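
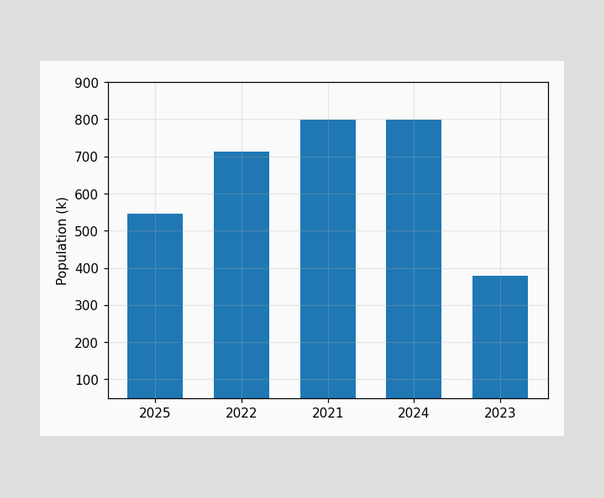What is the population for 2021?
798k

Reading along the chart's y-axis, the 2021 bar reaches 798k.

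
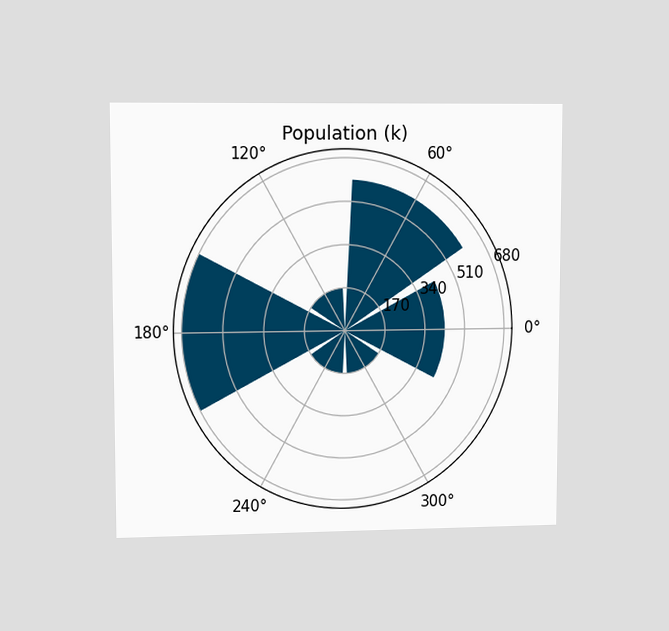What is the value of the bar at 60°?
595k

The chart is viewed at a slight angle. The bar at 60° reaches 595k on the radial axis.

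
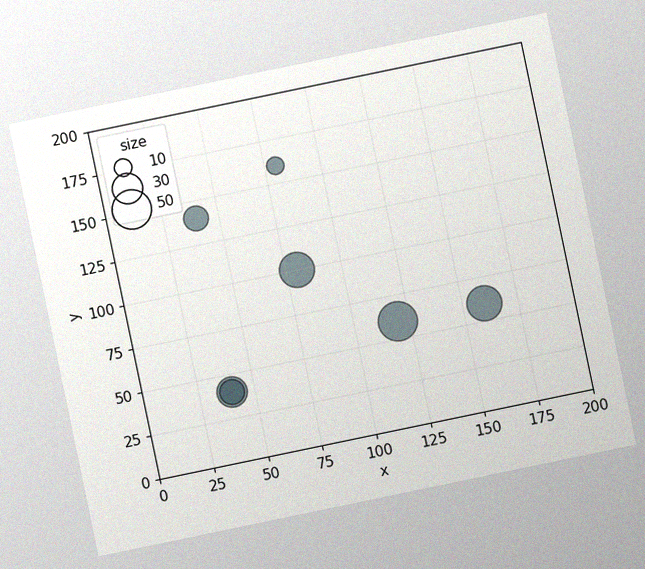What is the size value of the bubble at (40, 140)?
20

The chart is tilted about 12° counter-clockwise, with some photo noise. Matching the bubble at (40, 140) against the size legend gives 20.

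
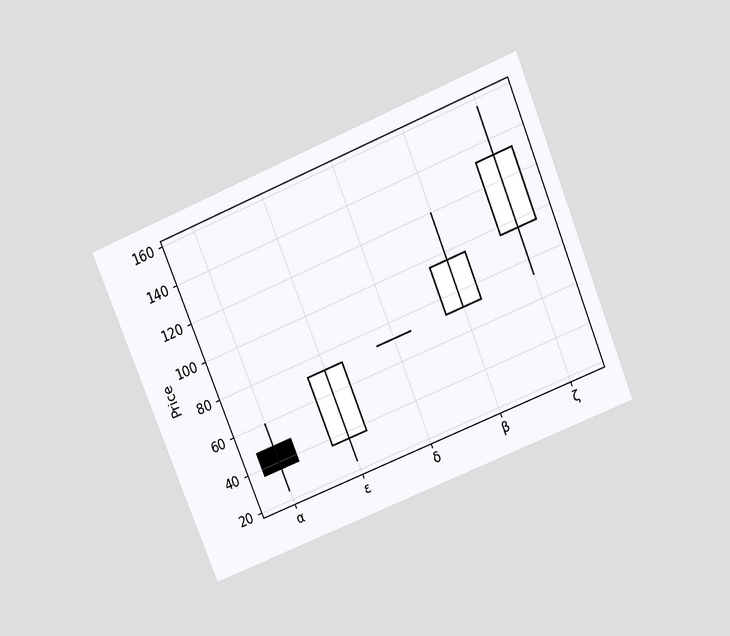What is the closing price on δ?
The chart is tilted about 22° counter-clockwise and viewed slightly from above. The δ candle closes at 72.

72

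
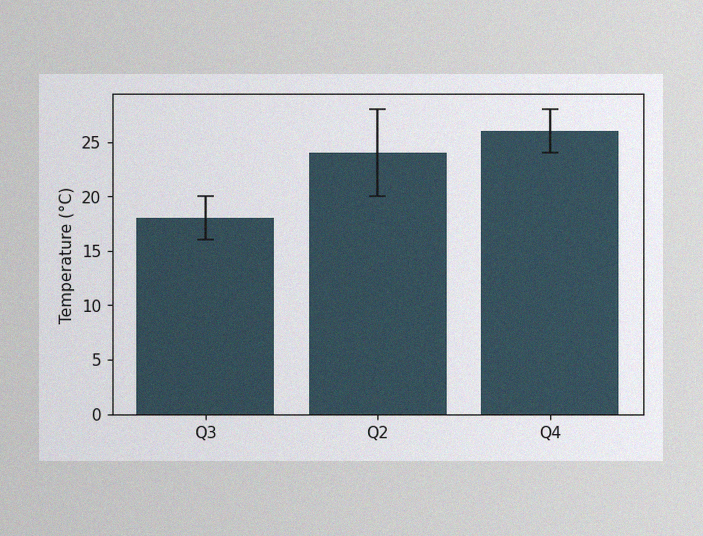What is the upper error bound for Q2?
The image has some photo noise and uneven lighting. The Q2 bar's upper whisker reaches 28°C.

28°C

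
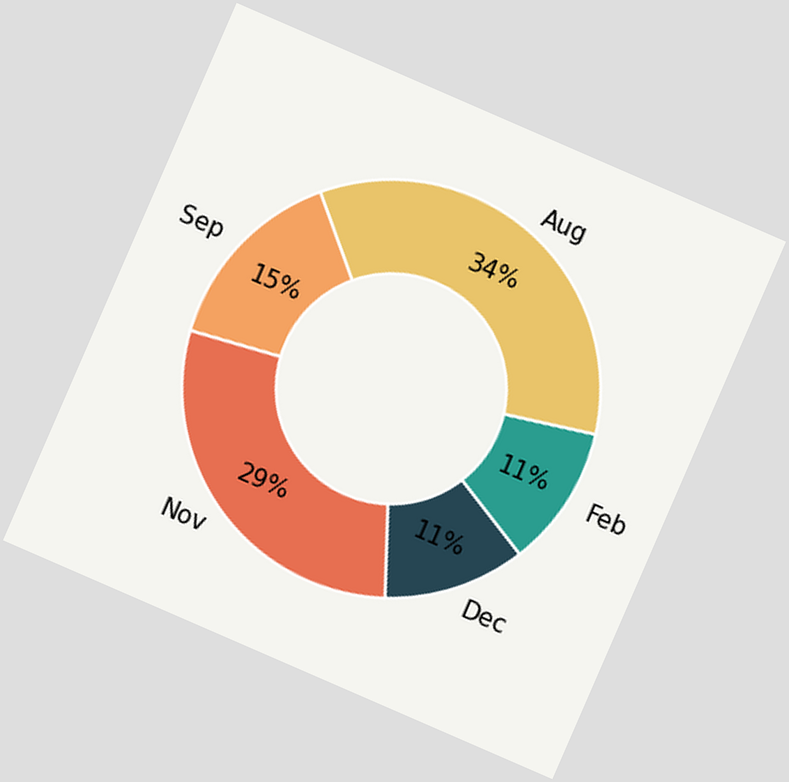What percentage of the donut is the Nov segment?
29%

The chart is tilted about 23° clockwise. The Nov segment takes up 29% of the ring.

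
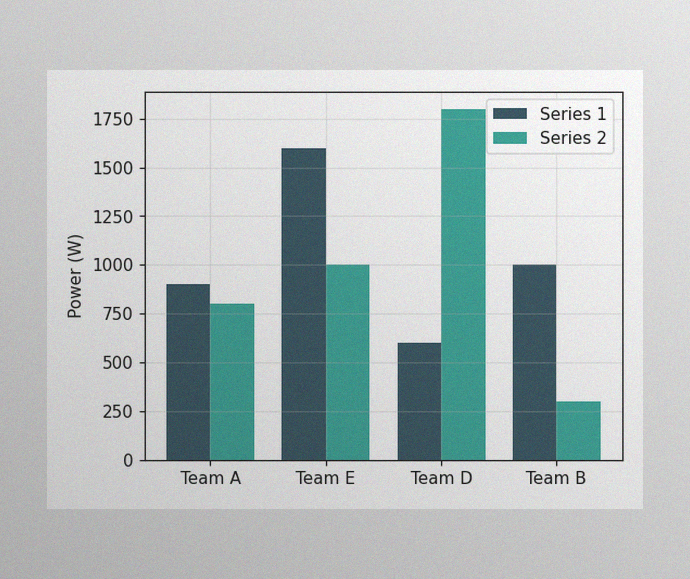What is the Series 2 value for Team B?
300W

The image has some photo noise and uneven lighting. The Series 2 bar at Team B reaches 300W on the y-axis.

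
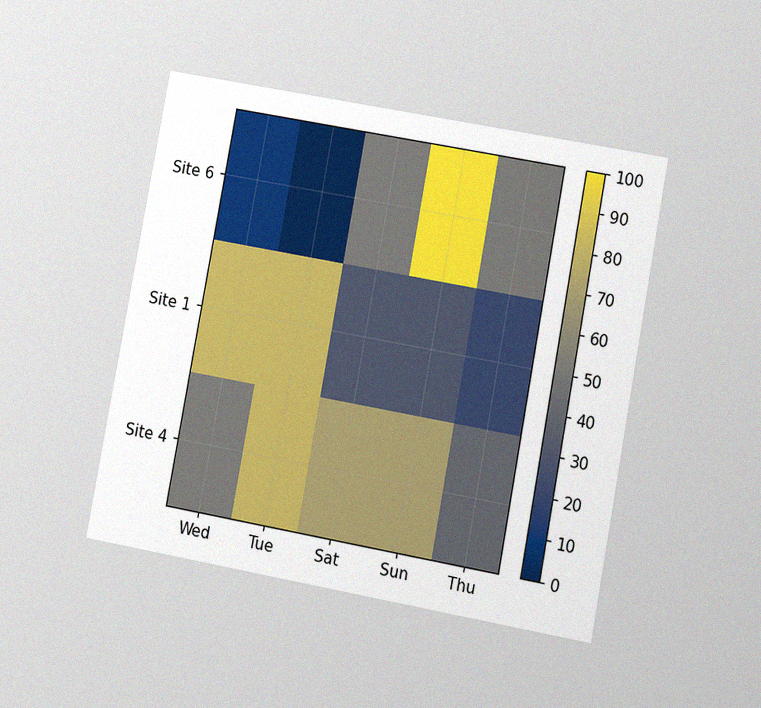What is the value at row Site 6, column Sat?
The chart is tilted about 10° clockwise and viewed at a slight angle, with some photo noise. Matching cell (Site 6, Sat) against the colorbar gives 50.

50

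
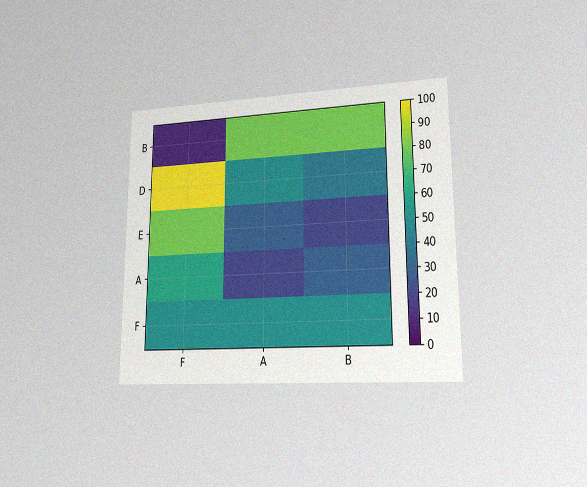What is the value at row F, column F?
The chart is viewed at a slight angle, with some photo noise. Matching cell (F, F) against the colorbar gives 50.

50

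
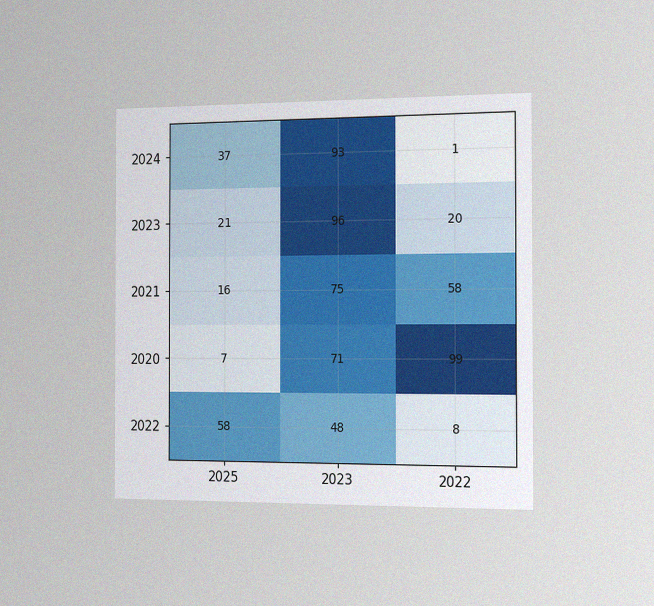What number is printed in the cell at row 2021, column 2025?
The chart is viewed slightly from the right, with some photo noise. The (2021, 2025) cell reads 16.

16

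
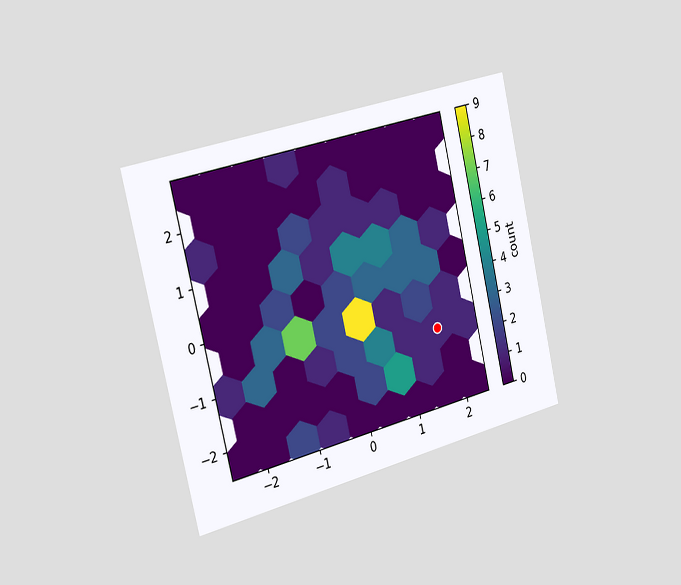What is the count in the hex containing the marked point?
1

The chart is tilted about 13° counter-clockwise and viewed slightly from the left. The marked hex reads 1 on the colorbar.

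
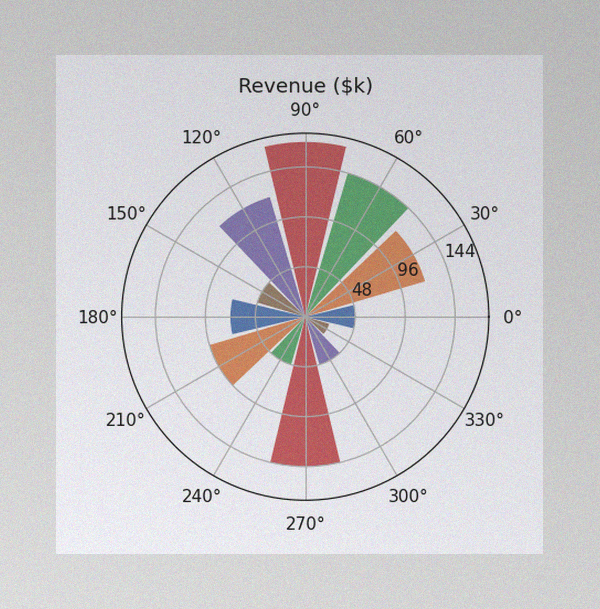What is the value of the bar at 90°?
The image has some photo noise and uneven lighting. The bar at 90° reaches $168k on the radial axis.

$168k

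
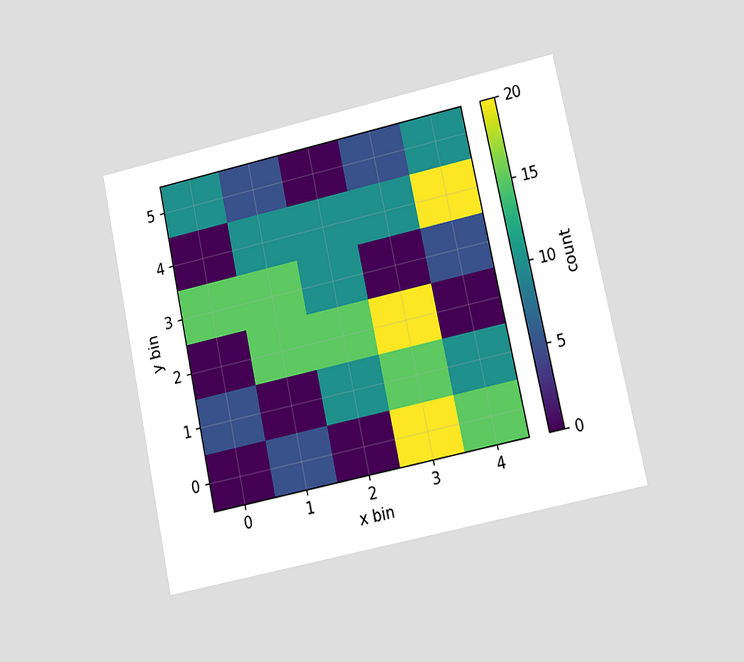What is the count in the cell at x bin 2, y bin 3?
The chart is tilted about 12° counter-clockwise and viewed at a slight angle. Matching the cell (2, 3) against the colorbar gives 10.

10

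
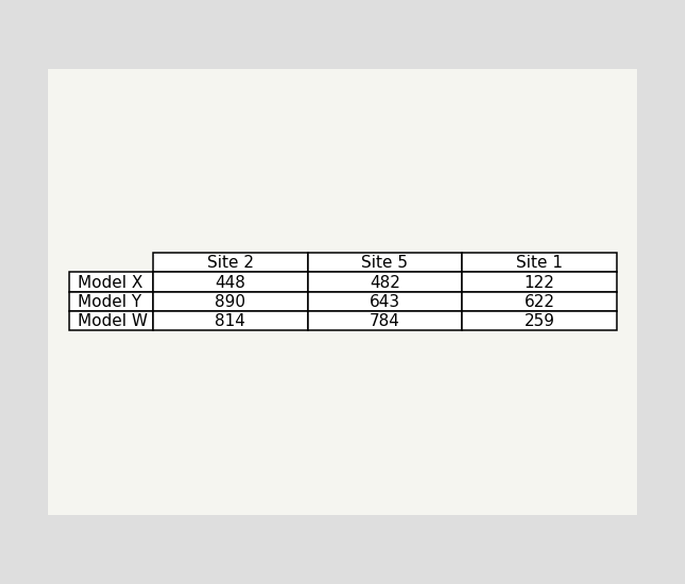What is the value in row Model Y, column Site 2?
890

The (Model Y, Site 2) cell reads 890.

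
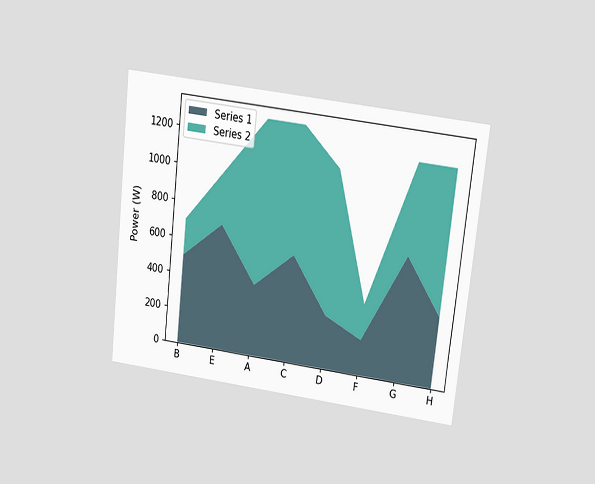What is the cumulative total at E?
1000W

The chart is tilted about 6° clockwise and viewed slightly from above. The stacked total at E reaches 1000W.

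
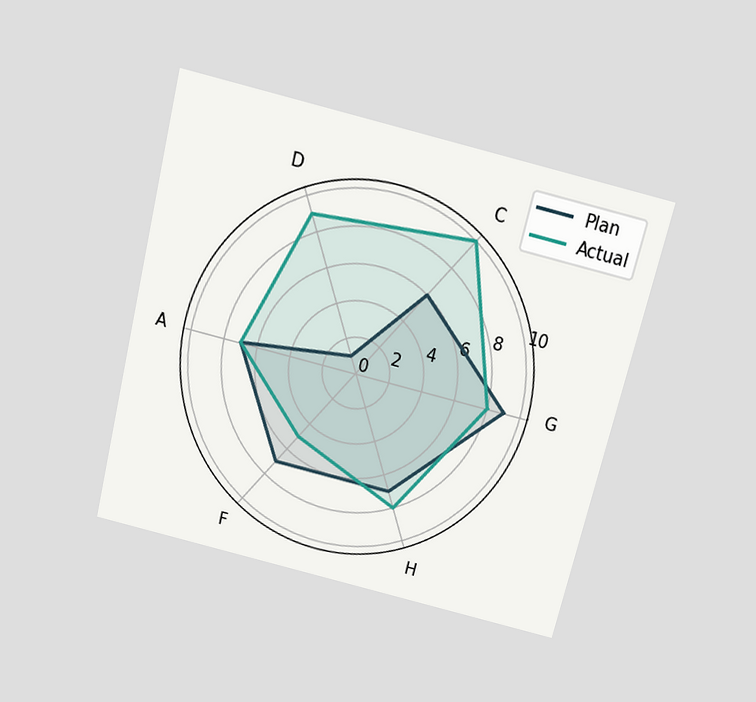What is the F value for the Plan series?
7

The chart is tilted about 14° clockwise and viewed slightly from above. On the F axis, Plan reaches 7.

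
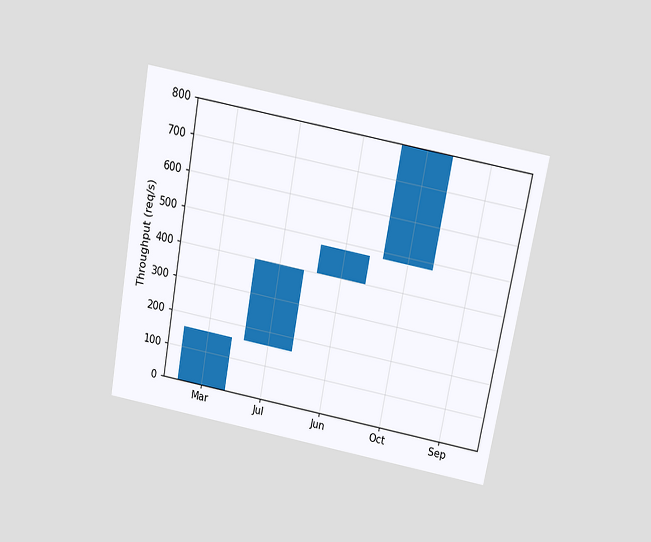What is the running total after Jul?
400req/s

The chart is tilted about 10° clockwise and viewed slightly from above. After Jul the running total reaches 400req/s.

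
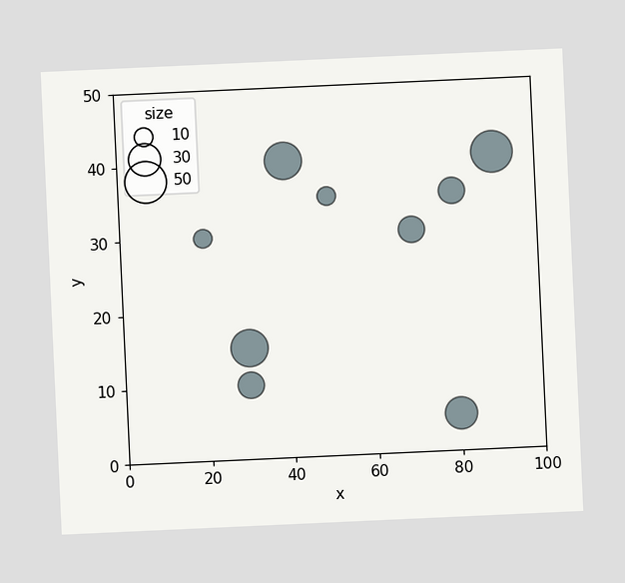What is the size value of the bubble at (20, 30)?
The chart is tilted about 3° counter-clockwise. Matching the bubble at (20, 30) against the size legend gives 10.

10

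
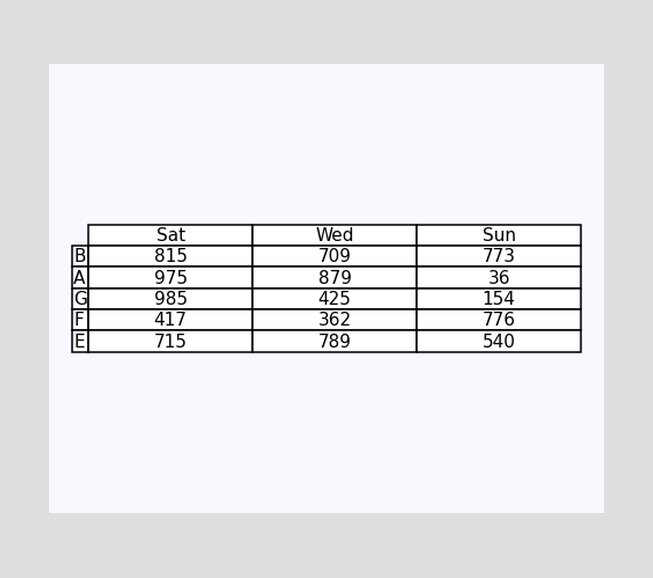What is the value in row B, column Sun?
The (B, Sun) cell reads 773.

773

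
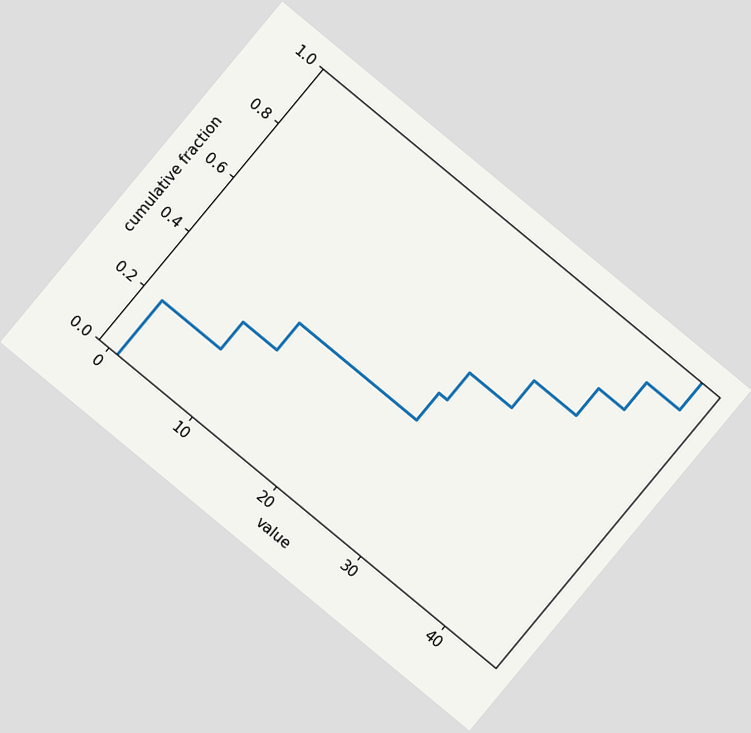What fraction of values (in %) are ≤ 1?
The chart is tilted about 40° clockwise. At x=1 the ECDF step is at 20%.

20%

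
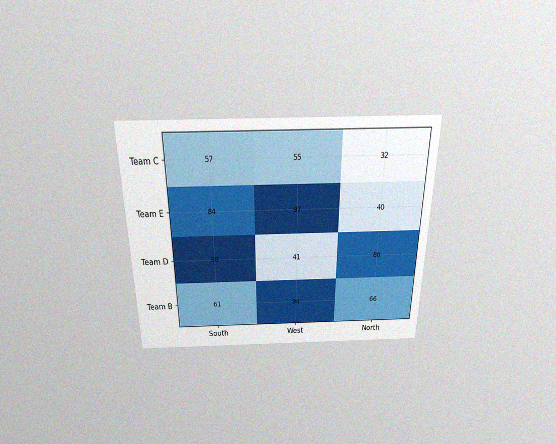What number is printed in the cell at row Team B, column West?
The chart is viewed slightly from above, with some photo noise. The (Team B, West) cell reads 94.

94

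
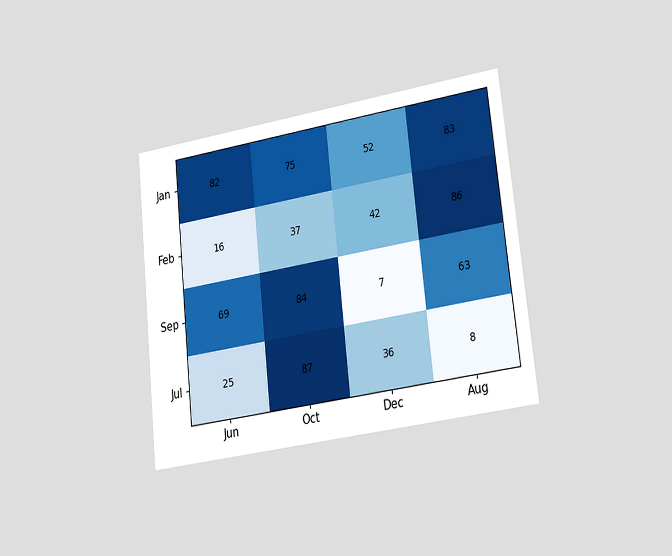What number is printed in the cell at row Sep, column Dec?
7

The chart is tilted about 6° counter-clockwise and viewed slightly from the right. The (Sep, Dec) cell reads 7.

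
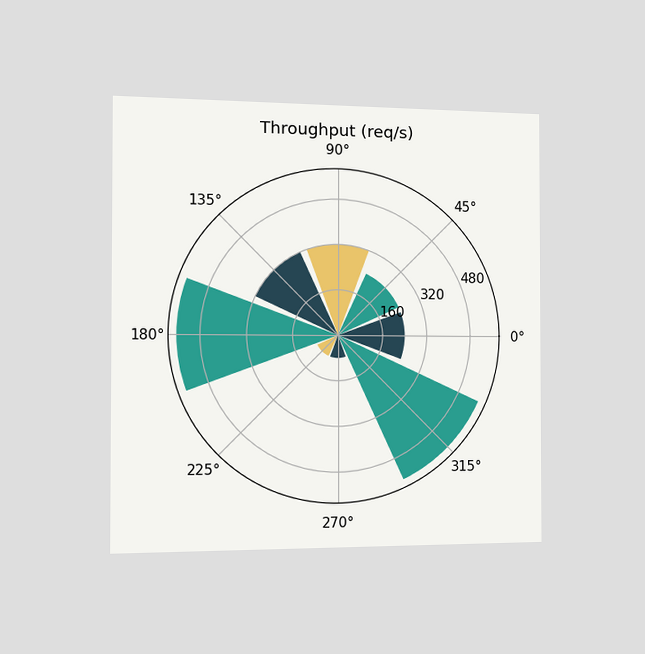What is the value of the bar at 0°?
240req/s

The chart is viewed slightly from the left. The bar at 0° reaches 240req/s on the radial axis.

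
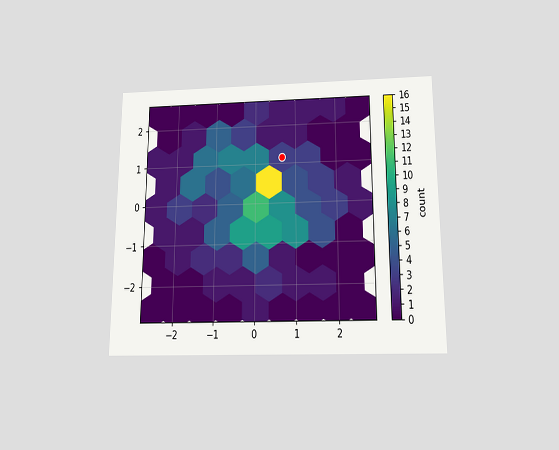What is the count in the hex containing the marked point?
3

The chart is viewed slightly from below. The marked hex reads 3 on the colorbar.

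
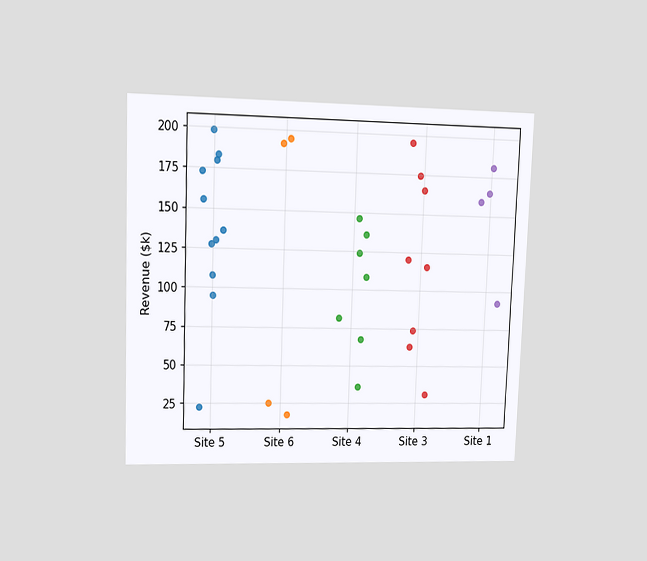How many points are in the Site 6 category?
4

The chart is tilted about 2° clockwise and viewed at a slight angle. Counting the markers in the Site 6 column gives 4.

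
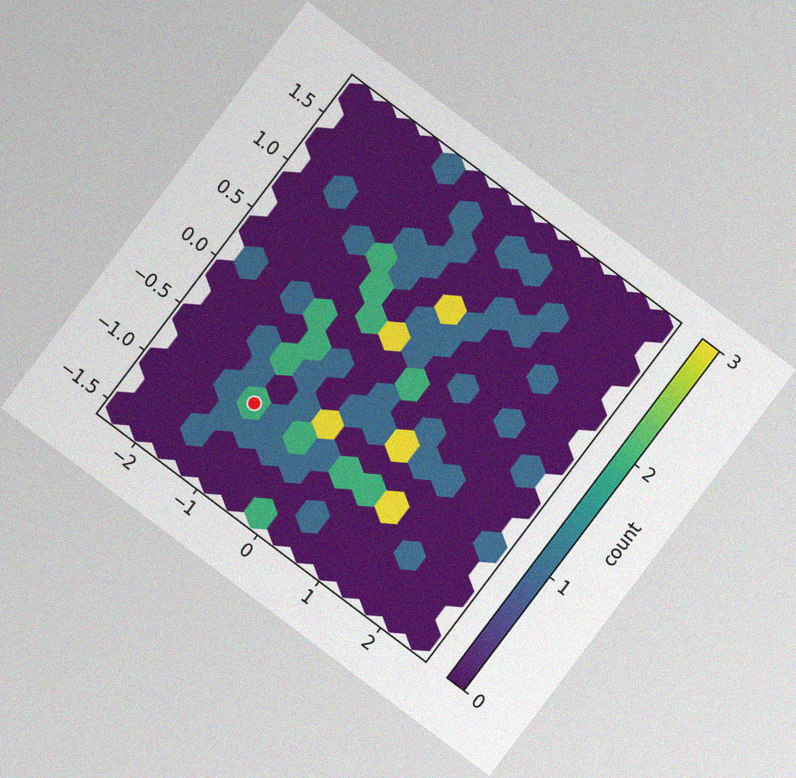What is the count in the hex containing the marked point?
2

The chart is tilted about 37° clockwise, with some photo noise. The marked hex reads 2 on the colorbar.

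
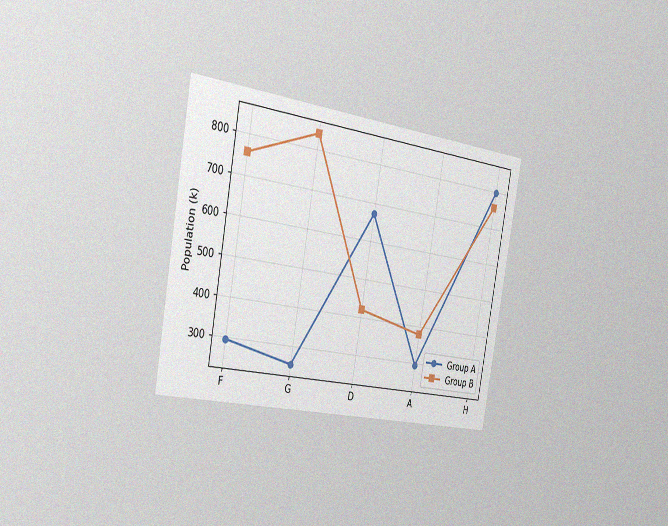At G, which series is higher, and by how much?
The chart is tilted about 10° clockwise and viewed slightly from the left, with some photo noise. At G, Group B sits above the other line by 588k.

Group B, by 588k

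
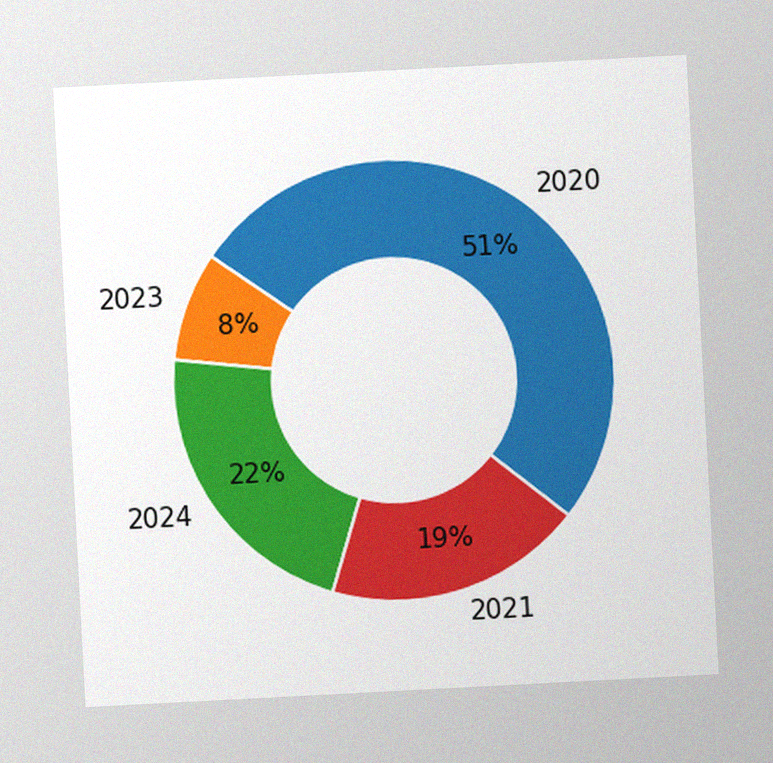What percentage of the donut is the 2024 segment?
22%

The chart is tilted about 3° counter-clockwise, with some photo noise. The 2024 segment takes up 22% of the ring.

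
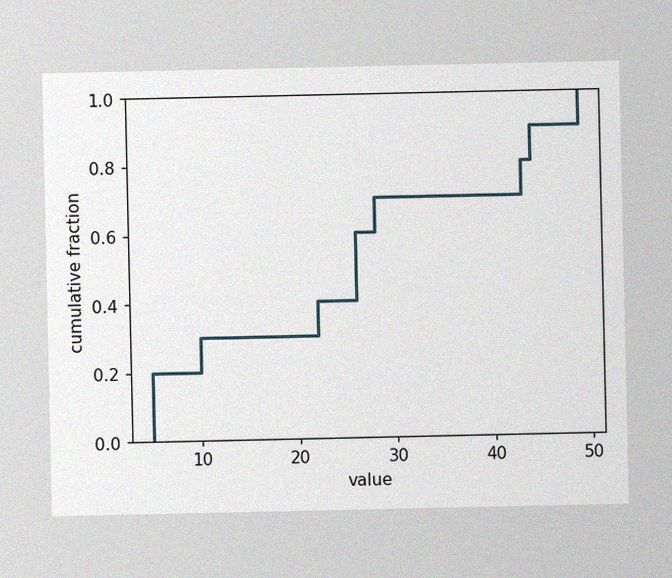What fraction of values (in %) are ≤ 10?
30%

The image has some photo noise and uneven lighting. At x=10 the ECDF step is at 30%.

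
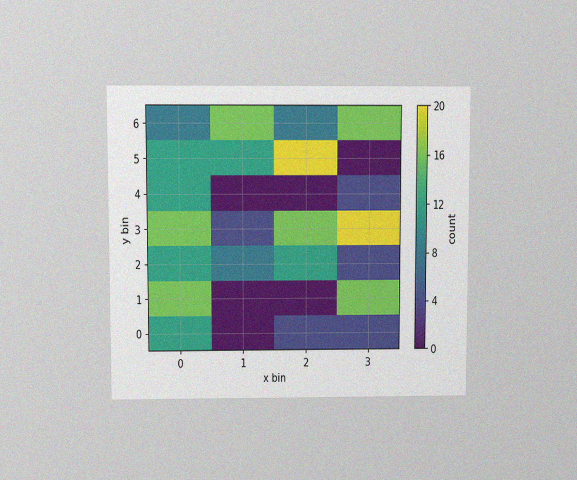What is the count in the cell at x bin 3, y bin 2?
4

The chart is viewed slightly from above, with some photo noise. Matching the cell (3, 2) against the colorbar gives 4.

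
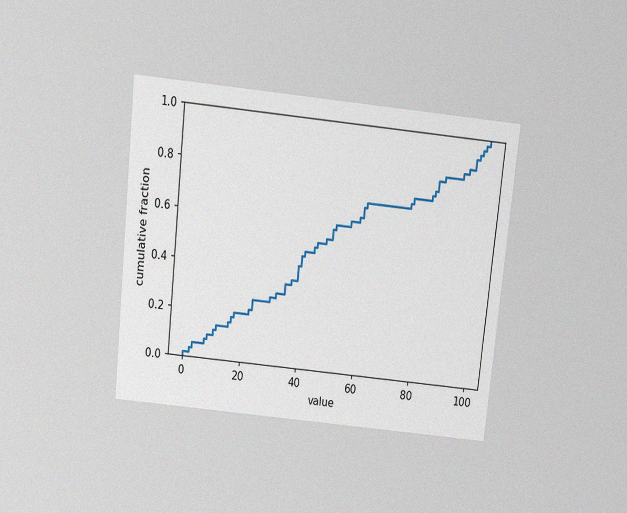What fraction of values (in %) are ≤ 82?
76%

The chart is tilted about 6° clockwise and viewed slightly from above, with some photo noise. At x=82 the ECDF step is at 76%.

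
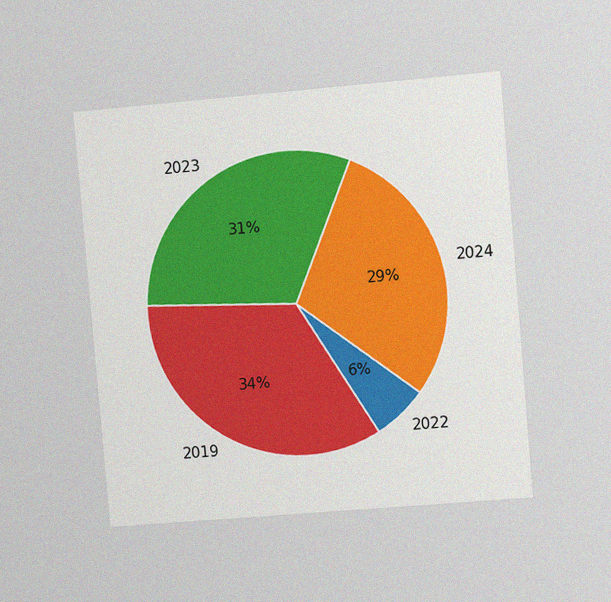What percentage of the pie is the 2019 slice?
The chart is tilted about 5° counter-clockwise and viewed at a slight angle, with some photo noise. The 2019 slice takes up 34% of the pie.

34%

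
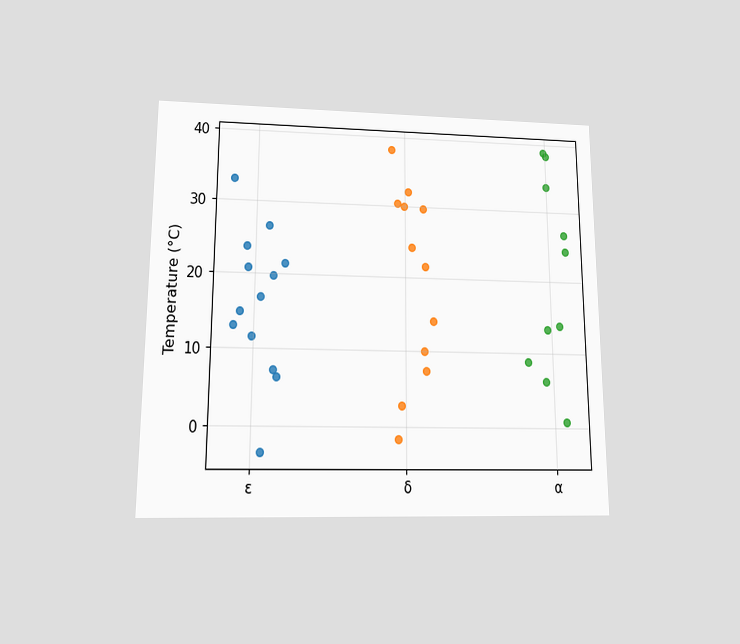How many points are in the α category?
10

The chart is viewed slightly from below. Counting the markers in the α column gives 10.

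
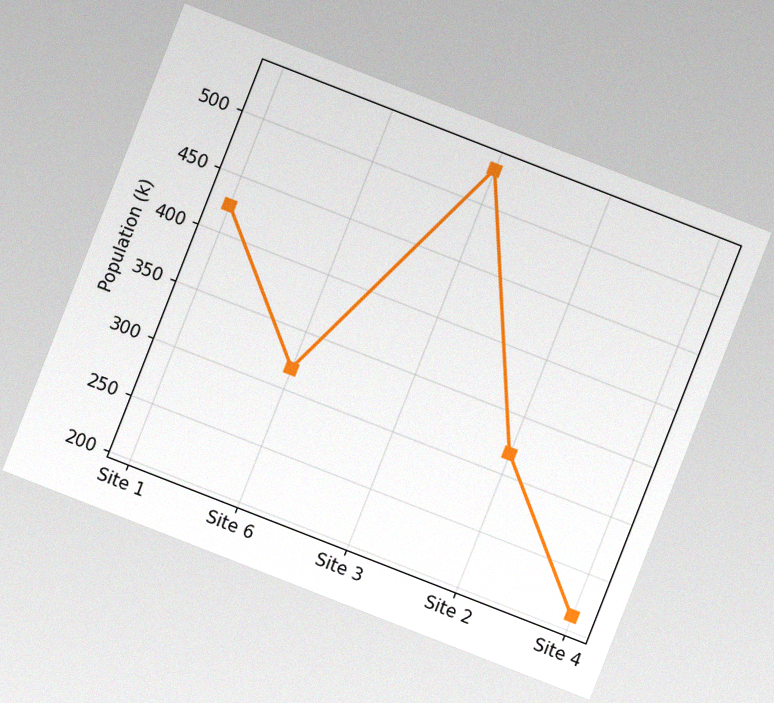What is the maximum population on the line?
The chart is tilted about 21° clockwise, with some photo noise. The highest point is at Site 3, and reading across to the y-axis gives 530k.

530k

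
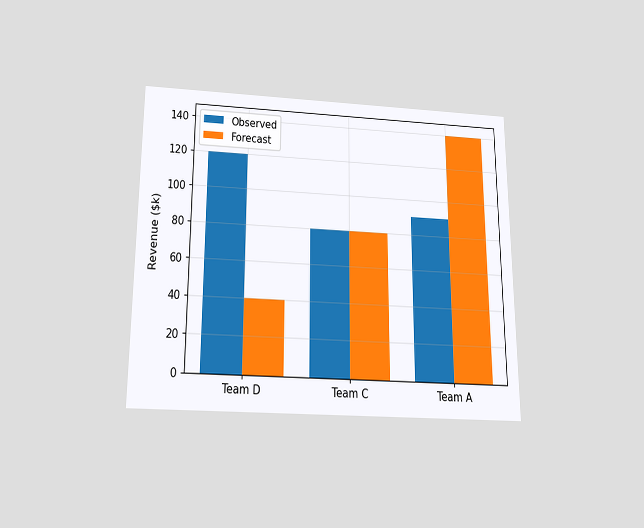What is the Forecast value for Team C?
$80k

The chart is viewed slightly from below. The Forecast bar at Team C reaches $80k on the y-axis.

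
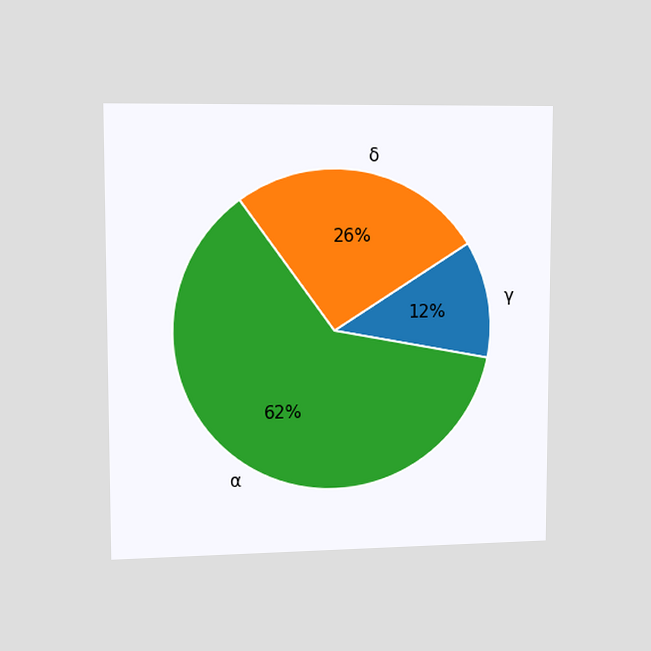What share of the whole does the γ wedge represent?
The chart is viewed slightly from the left. The γ slice takes up 12% of the pie.

12%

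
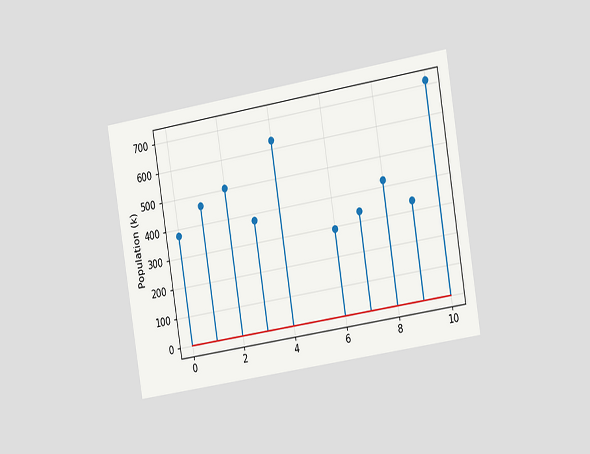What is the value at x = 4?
630k

The chart is tilted about 9° counter-clockwise and viewed slightly from the right. The stem at x=4 reaches 630k.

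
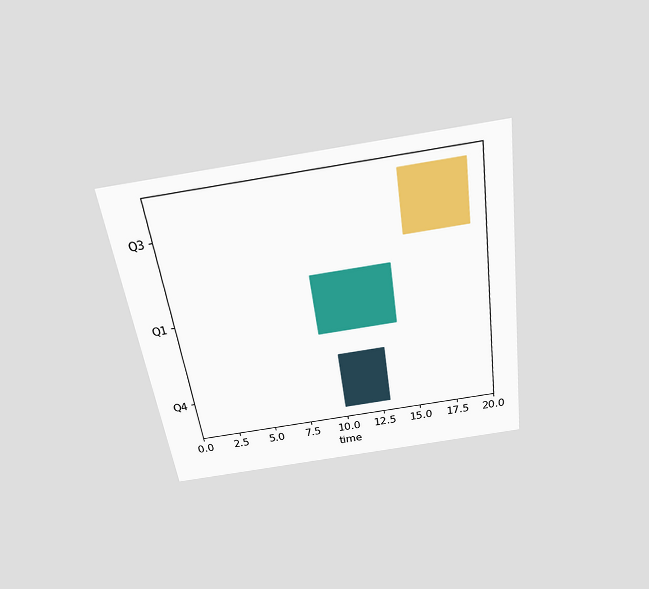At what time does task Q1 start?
9

The chart is tilted about 8° counter-clockwise and viewed slightly from above. The Q1 bar begins at t=9.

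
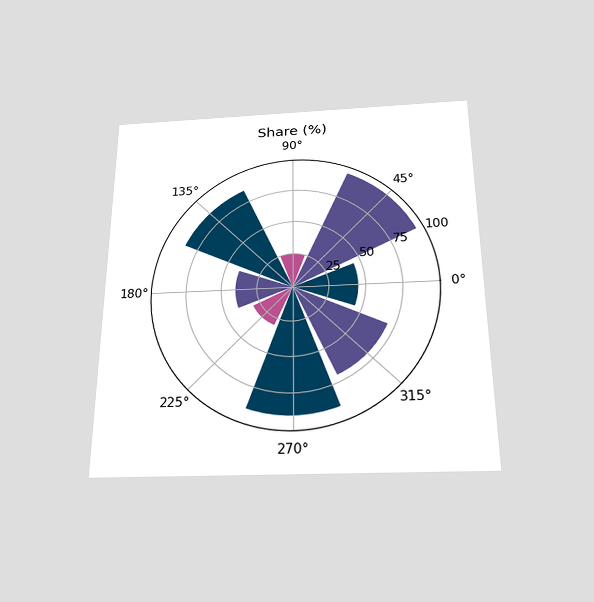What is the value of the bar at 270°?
The chart is viewed slightly from below. The bar at 270° reaches 90% on the radial axis.

90%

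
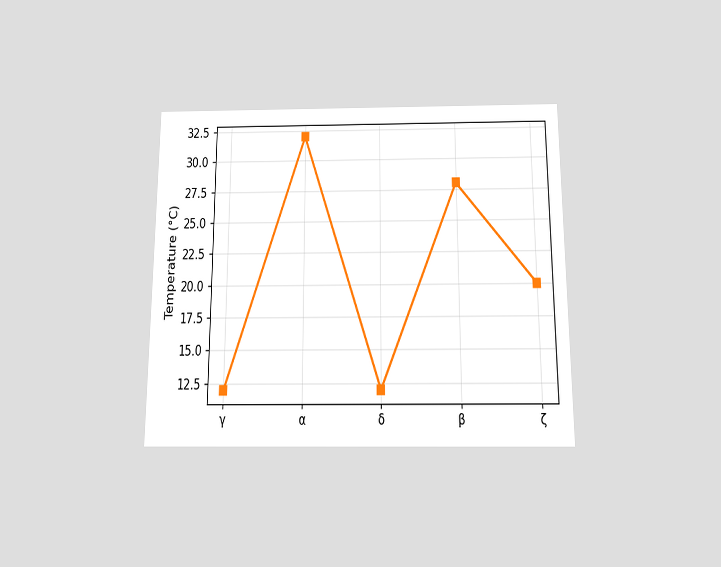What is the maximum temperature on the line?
The chart is viewed slightly from below. The highest point is at α, and reading across to the y-axis gives 32°C.

32°C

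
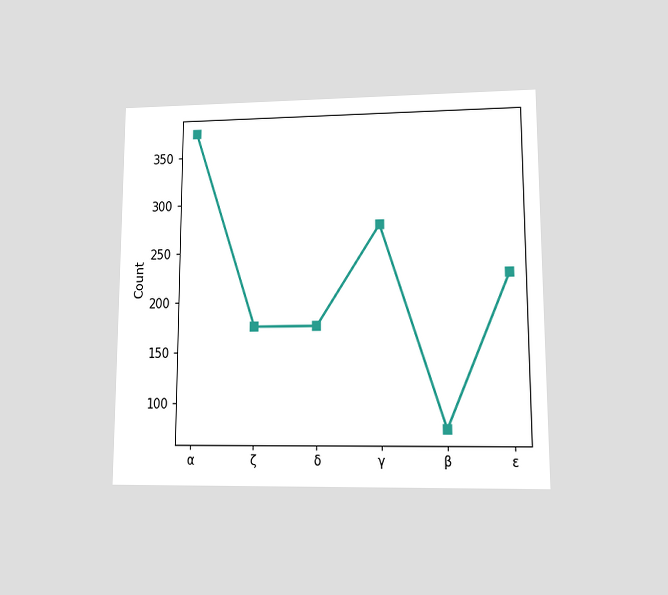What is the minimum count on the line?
The chart is viewed at a slight angle. The lowest point is at β, and reading across to the y-axis gives 75.

75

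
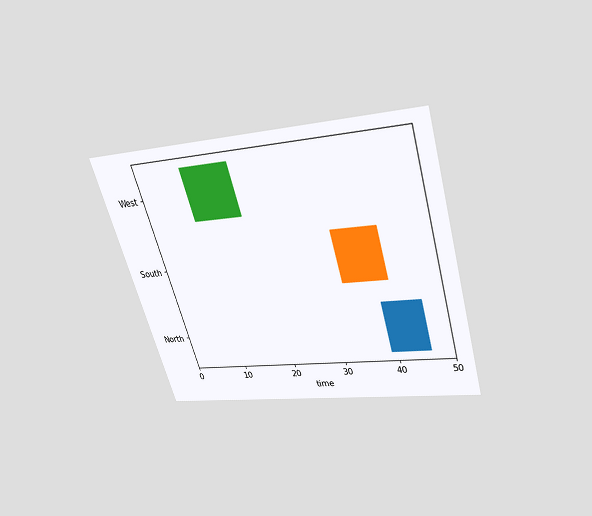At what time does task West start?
The chart is tilted about 16° counter-clockwise and viewed slightly from above. The West bar begins at t=9.

9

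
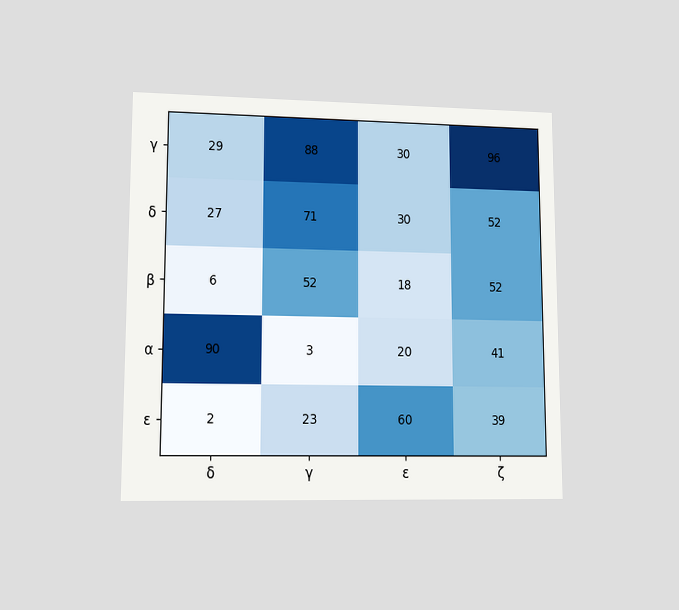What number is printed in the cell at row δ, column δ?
The chart is viewed at a slight angle. The (δ, δ) cell reads 27.

27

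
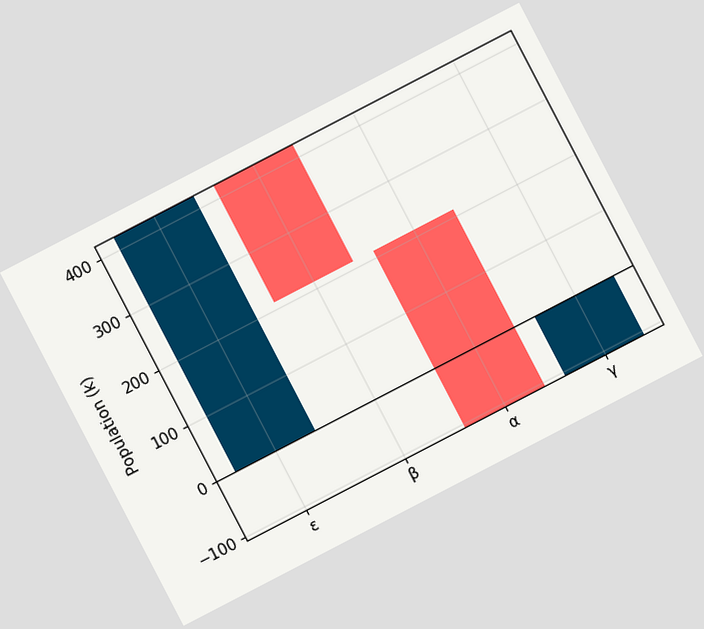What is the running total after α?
-106k

The chart is tilted about 27° counter-clockwise. After α the running total reaches -106k.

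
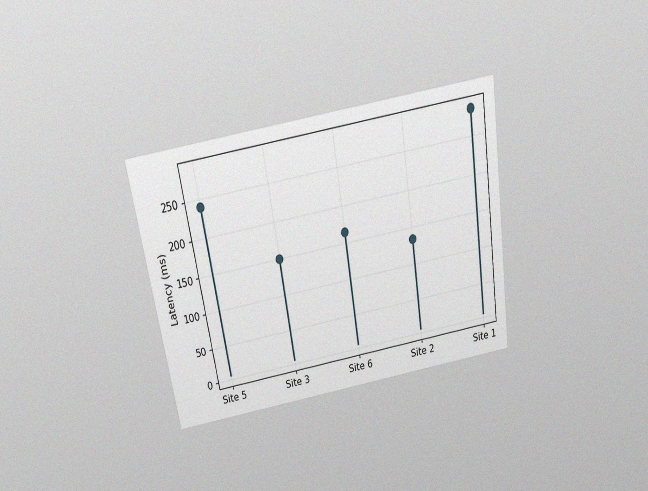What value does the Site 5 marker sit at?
240ms

The chart is tilted about 9° counter-clockwise and viewed slightly from above, with some photo noise. The Site 5 marker sits at 240ms.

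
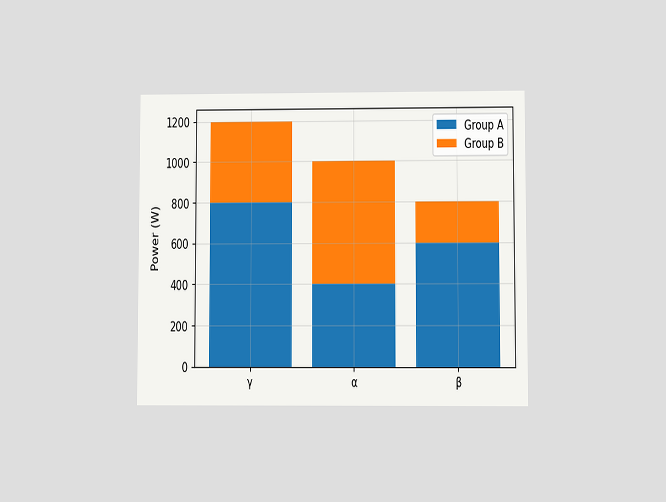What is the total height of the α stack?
The chart is viewed at a slight angle. The α stack's top reaches 1000W on the y-axis.

1000W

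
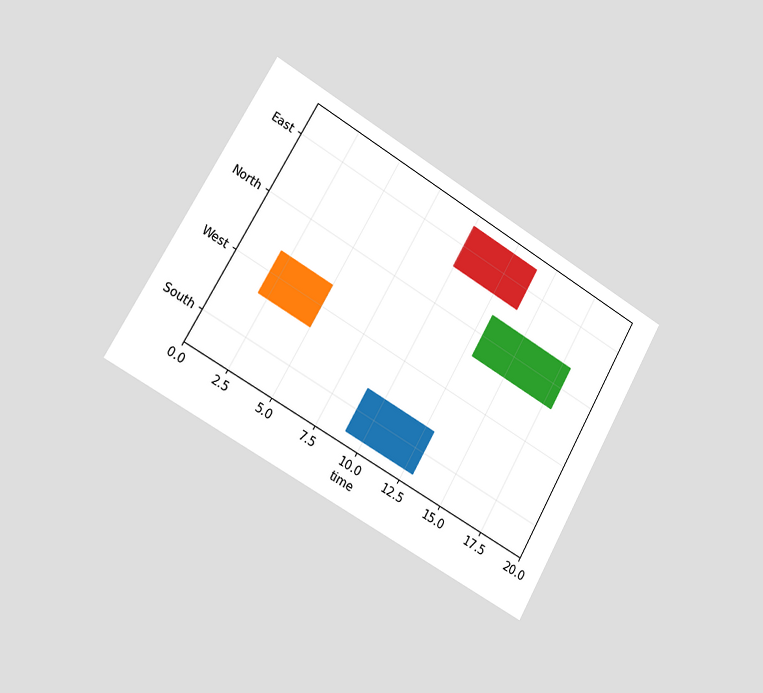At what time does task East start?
The chart is tilted about 30° clockwise and viewed slightly from the left. The East bar begins at t=10.

10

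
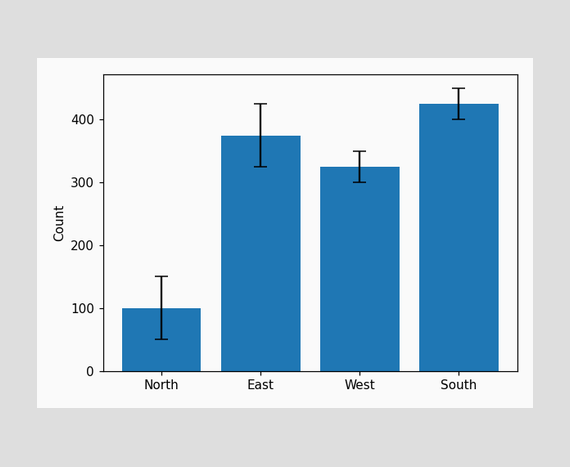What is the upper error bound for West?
350

The West bar's upper whisker reaches 350.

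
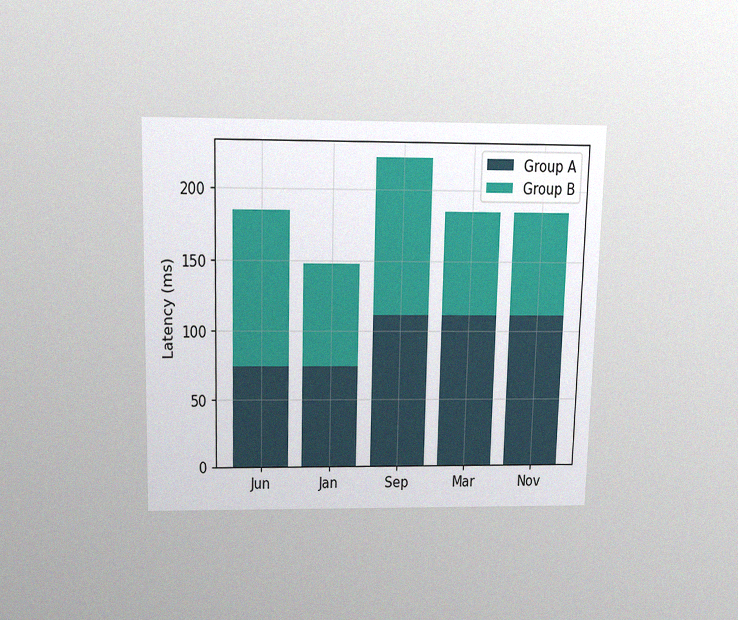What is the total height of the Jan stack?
148ms

The chart is viewed slightly from above, with some photo noise. The Jan stack's top reaches 148ms on the y-axis.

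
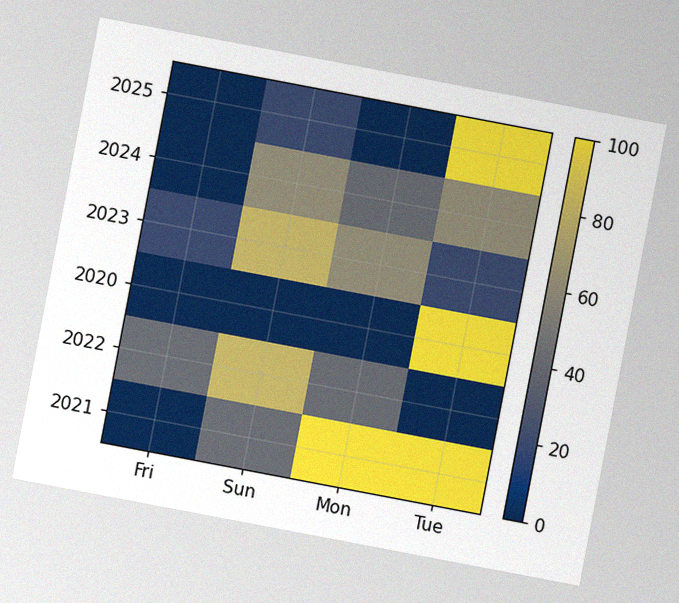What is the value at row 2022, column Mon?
The chart is tilted about 11° clockwise, with some photo noise. Matching cell (2022, Mon) against the colorbar gives 40.

40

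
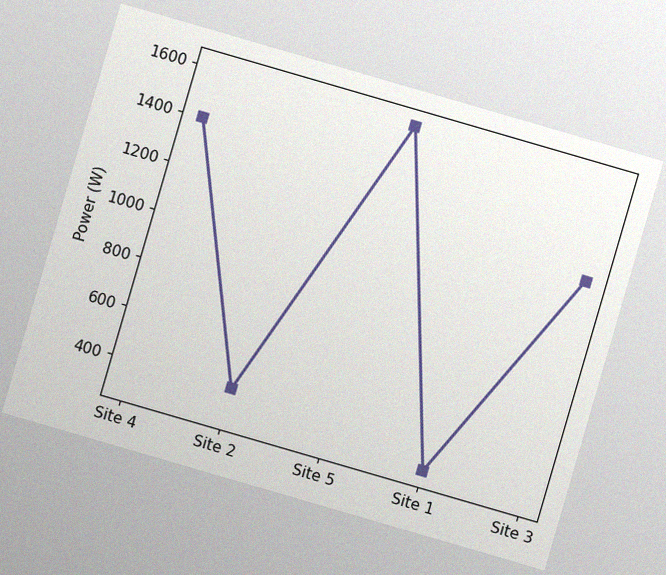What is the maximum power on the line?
The chart is tilted about 16° clockwise, with some photo noise. The highest point is at Site 5, and reading across to the y-axis gives 1600W.

1600W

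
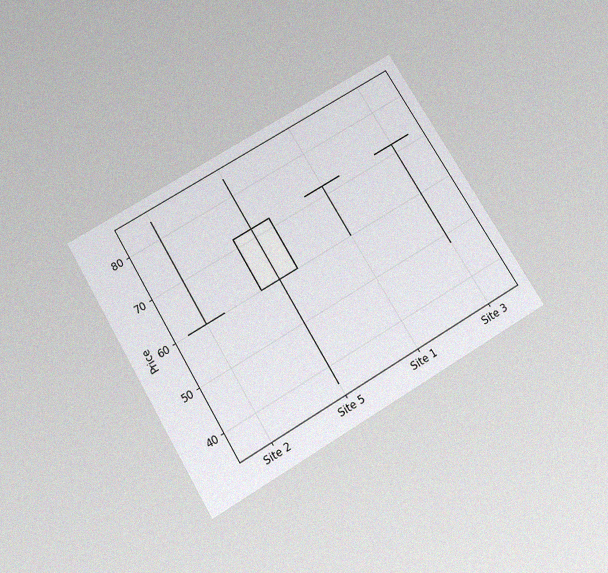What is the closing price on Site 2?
The chart is tilted about 31° counter-clockwise and viewed slightly from below, with some photo noise. The Site 2 candle closes at 60.

60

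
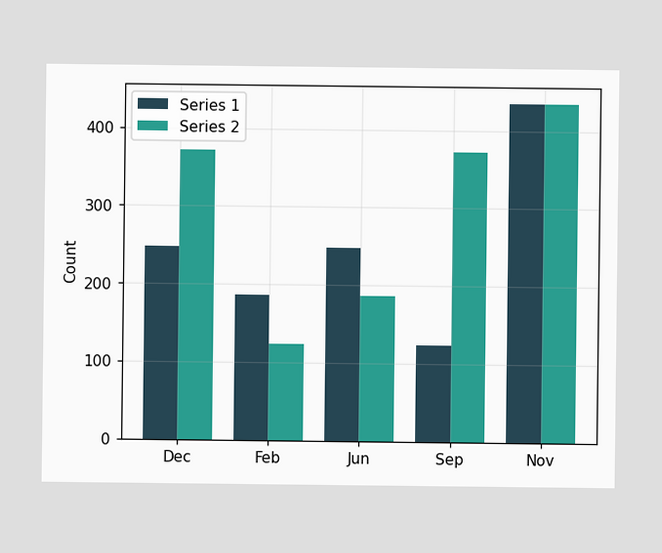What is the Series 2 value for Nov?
The Series 2 bar at Nov reaches 434 on the y-axis.

434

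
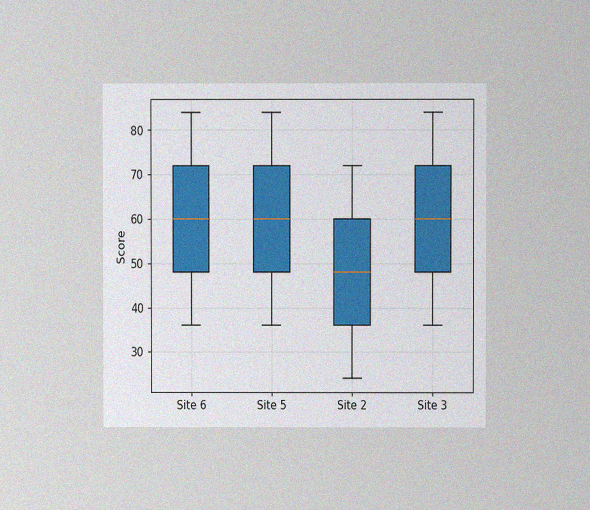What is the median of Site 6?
The chart is viewed at a slight angle, with some photo noise. The median line in the Site 6 box sits at 60.

60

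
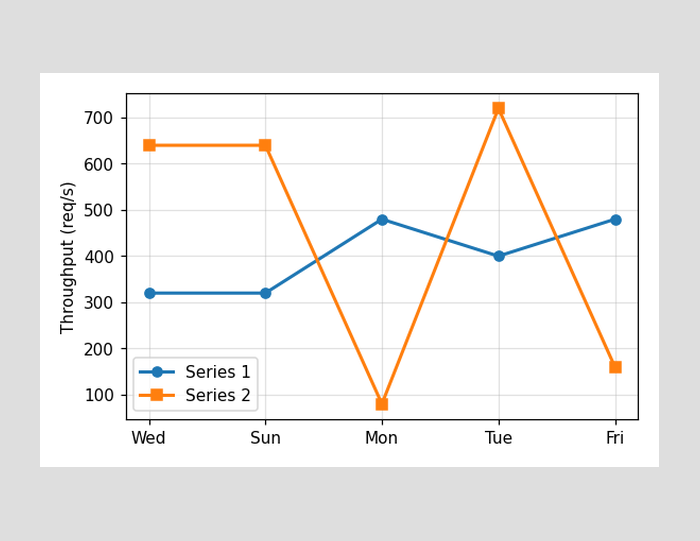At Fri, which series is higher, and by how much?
At Fri, Series 1 sits above the other line by 320req/s.

Series 1, by 320req/s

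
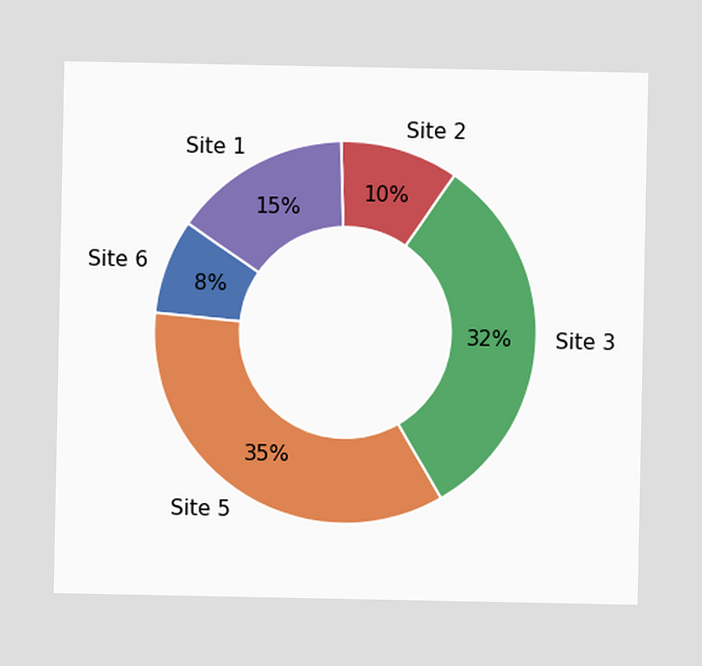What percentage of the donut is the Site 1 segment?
The Site 1 segment takes up 15% of the ring.

15%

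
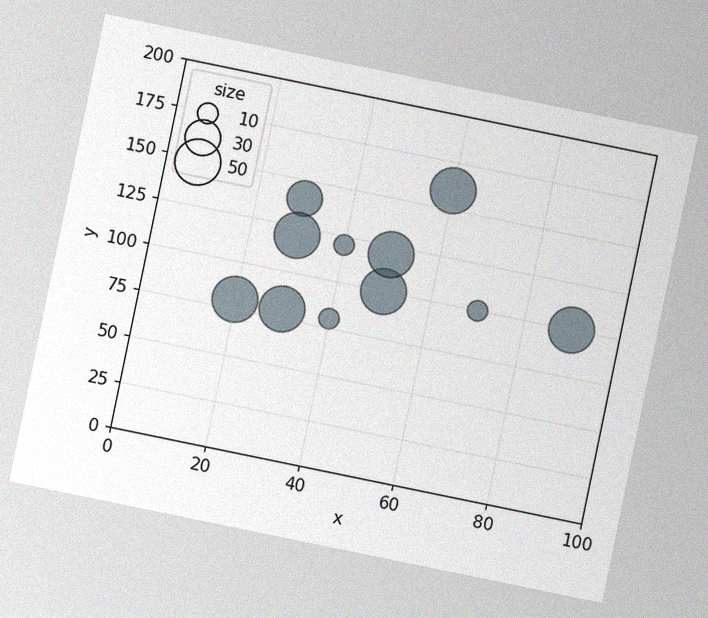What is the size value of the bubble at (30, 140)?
30

The chart is tilted about 12° clockwise, with some photo noise. Matching the bubble at (30, 140) against the size legend gives 30.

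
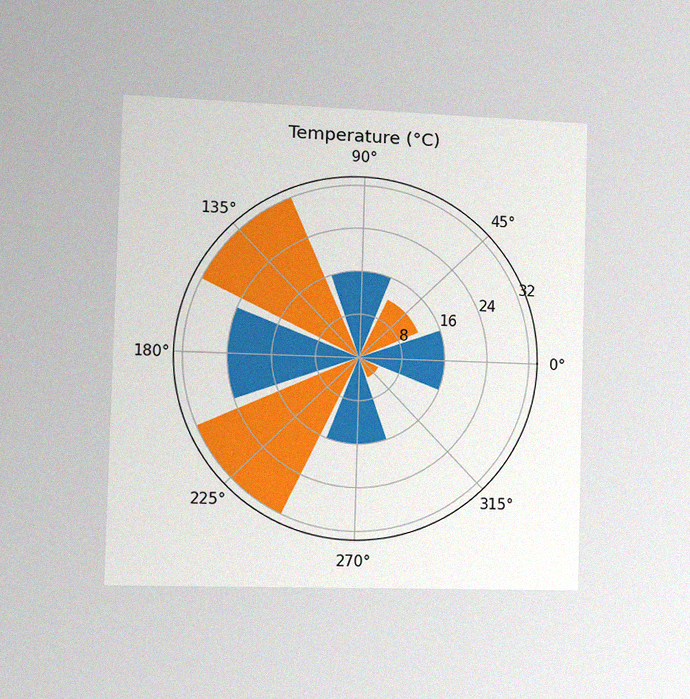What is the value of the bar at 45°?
The chart is viewed slightly from the left, with some photo noise. The bar at 45° reaches 12°C on the radial axis.

12°C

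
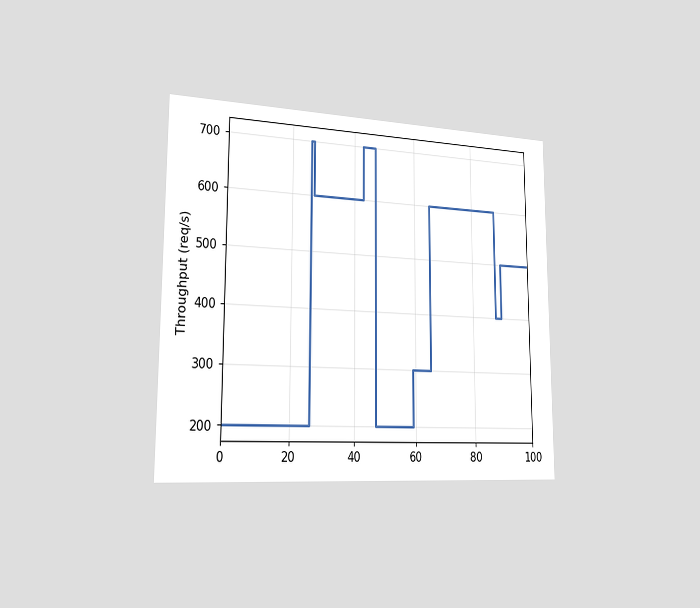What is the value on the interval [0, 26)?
The chart is viewed slightly from the left. On [0, 26) the step sits at 200req/s.

200req/s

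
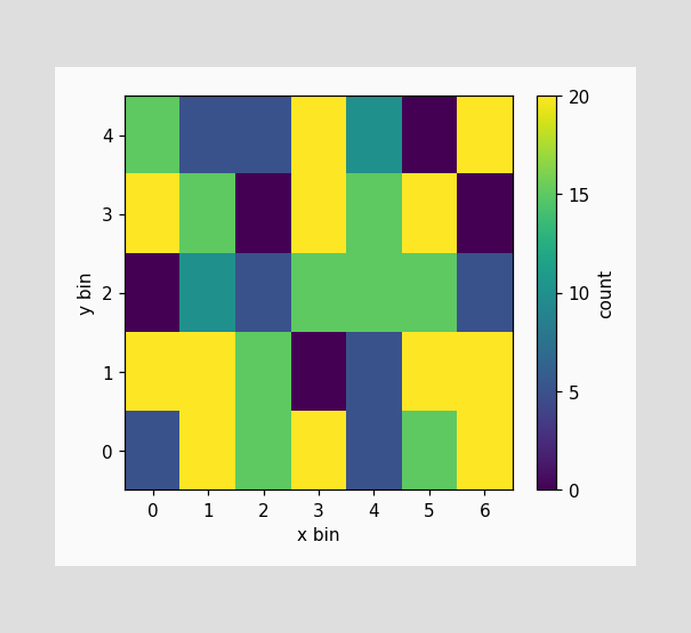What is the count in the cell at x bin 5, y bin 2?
Matching the cell (5, 2) against the colorbar gives 15.

15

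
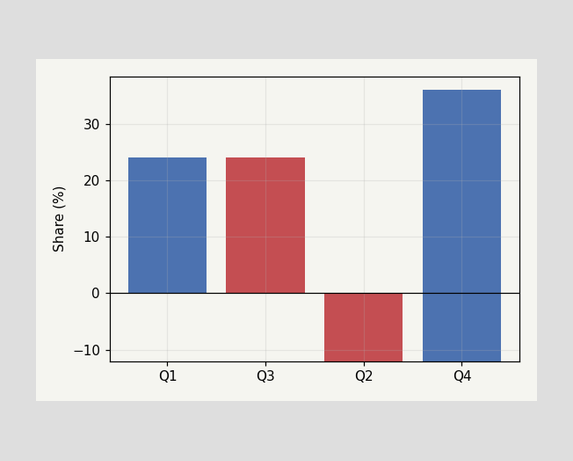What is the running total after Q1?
24%

After Q1 the running total reaches 24%.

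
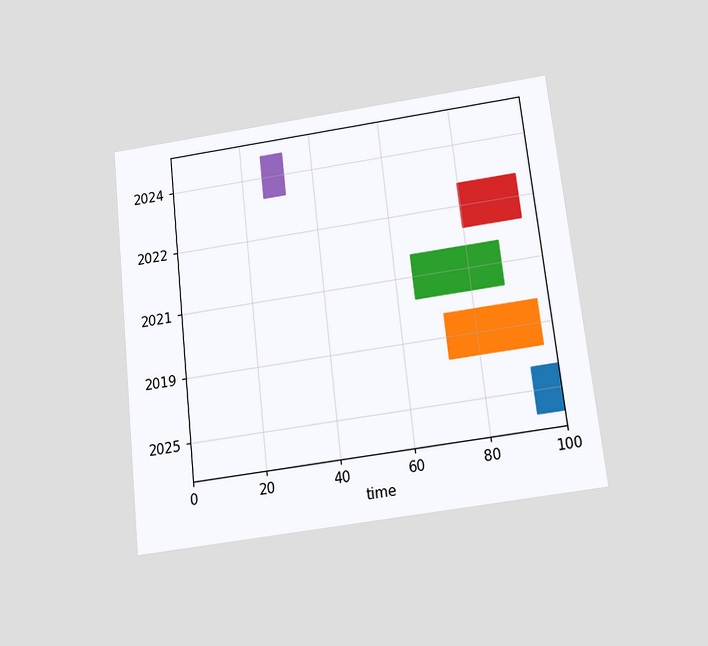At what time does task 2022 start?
80

The chart is tilted about 6° counter-clockwise and viewed slightly from below. The 2022 bar begins at t=80.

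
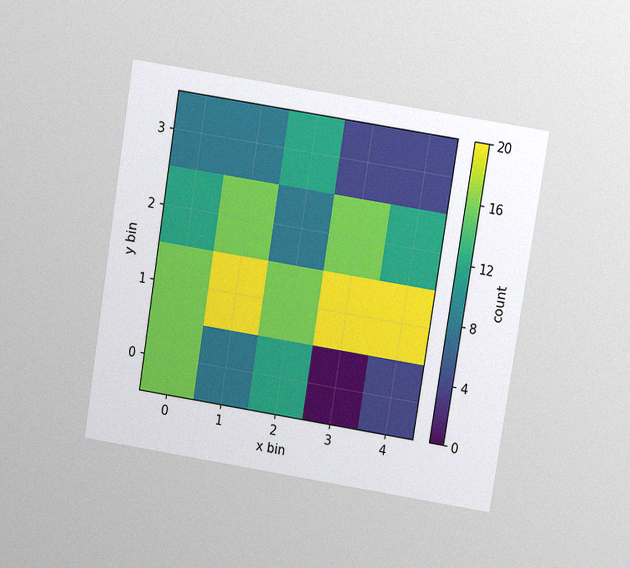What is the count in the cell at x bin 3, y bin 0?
The chart is tilted about 9° clockwise and viewed at a slight angle, with some photo noise. Matching the cell (3, 0) against the colorbar gives 0.

0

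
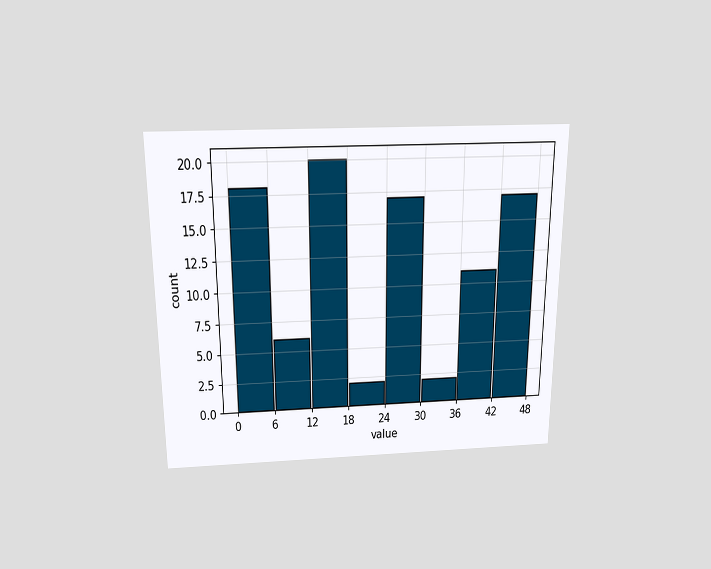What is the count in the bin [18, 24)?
2

The chart is viewed slightly from above. The [18, 24) bin has height 2.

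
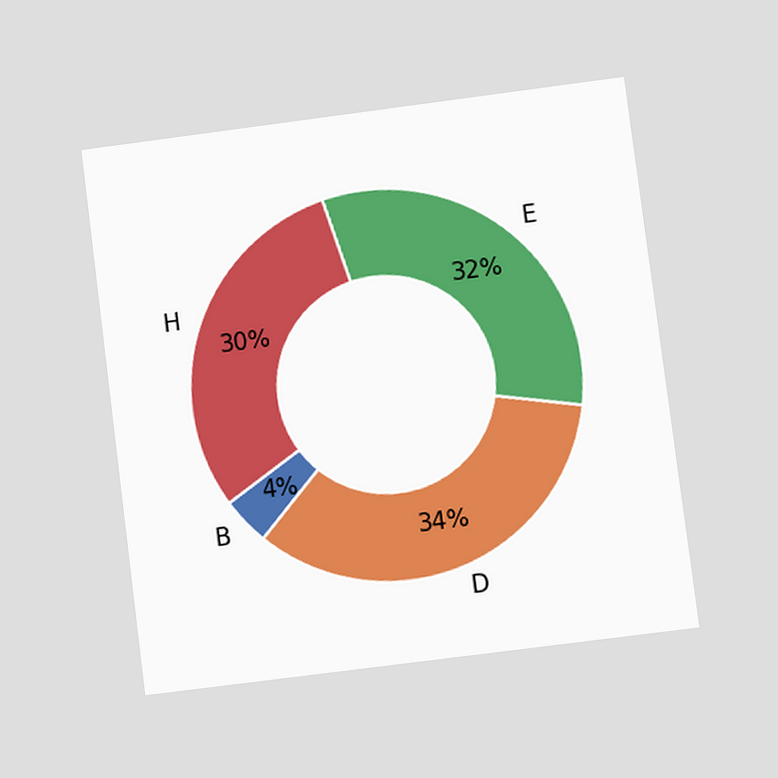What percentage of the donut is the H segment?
30%

The chart is tilted about 7° counter-clockwise and viewed at a slight angle. The H segment takes up 30% of the ring.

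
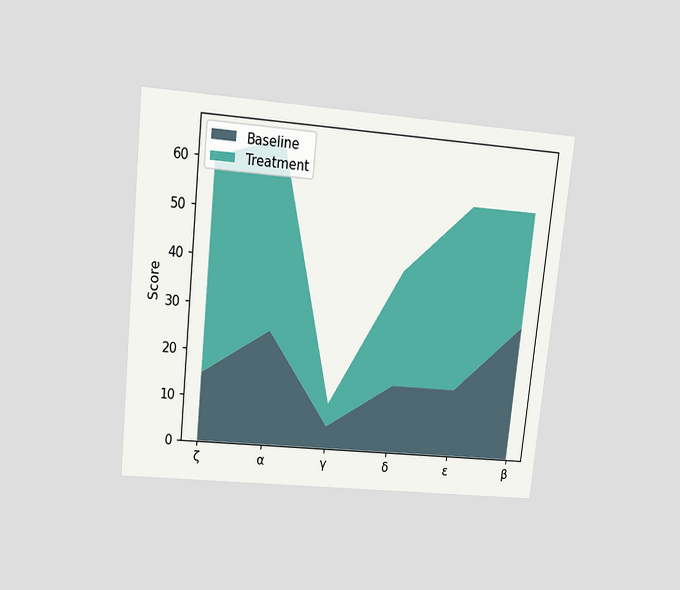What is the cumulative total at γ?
10

The chart is tilted about 6° clockwise and viewed slightly from above. The stacked total at γ reaches 10.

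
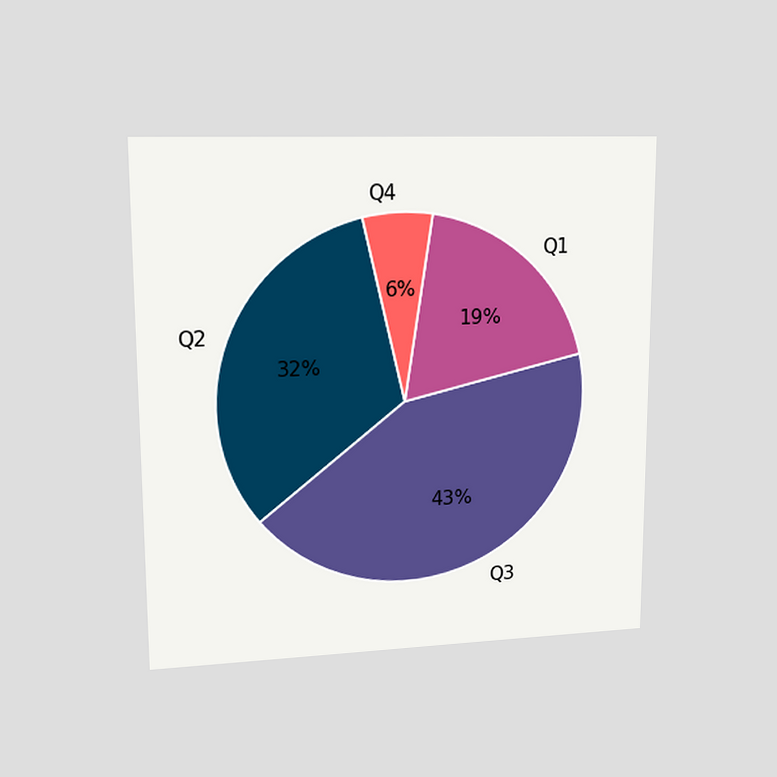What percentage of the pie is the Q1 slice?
The chart is viewed at a slight angle. The Q1 slice takes up 19% of the pie.

19%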